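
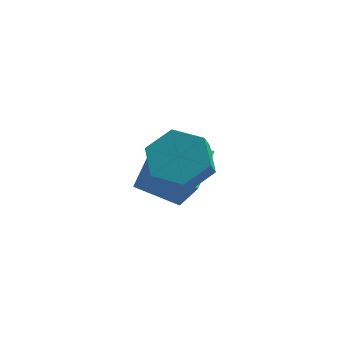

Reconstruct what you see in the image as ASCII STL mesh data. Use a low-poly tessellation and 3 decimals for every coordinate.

solid 
facet normal -0.016 0.636 -0.771
outer loop
vertex 1.871 -0.444 2.609
vertex 0.782 -0.34 2.717
vertex 1.456 0.337 3.262
endloop
endfacet
facet normal 0.926 0.301 0.229
outer loop
vertex 1.871 -0.444 2.609
vertex 1.456 0.337 3.262
vertex 1.888 -1.125 3.434
endloop
endfacet
facet normal 0.926 0.301 0.229
outer loop
vertex 1.888 -1.125 3.434
vertex 1.456 0.337 3.262
vertex 1.473 -0.344 4.087
endloop
endfacet
facet normal 0.016 -0.636 0.771
outer loop
vertex 1.888 -1.125 3.434
vertex 1.473 -0.344 4.087
vertex 0.798 -1.02 3.543
endloop
endfacet
facet normal -0.016 0.637 -0.771
outer loop
vertex 1.456 0.337 3.262
vertex 0.782 -0.34 2.717
vertex 0.367 0.442 3.371
endloop
endfacet
facet normal 0.137 0.765 0.629
outer loop
vertex 1.456 0.337 3.262
vertex 0.367 0.442 3.371
vertex 1.473 -0.344 4.087
endloop
endfacet
facet normal 0.137 0.765 0.629
outer loop
vertex 1.473 -0.344 4.087
vertex 0.367 0.442 3.371
vertex 0.384 -0.239 4.196
endloop
endfacet
facet normal 0.016 -0.636 0.771
outer loop
vertex 1.473 -0.344 4.087
vertex 0.384 -0.239 4.196
vertex 0.798 -1.02 3.543
endloop
endfacet
facet normal -0.016 0.637 -0.771
outer loop
vertex 0.367 0.442 3.371
vertex 0.782 -0.34 2.717
vertex -0.308 -0.235 2.826
endloop
endfacet
facet normal -0.790 0.465 0.400
outer loop
vertex 0.367 0.442 3.371
vertex -0.308 -0.235 2.826
vertex 0.384 -0.239 4.196
endloop
endfacet
facet normal -0.790 0.465 0.400
outer loop
vertex 0.384 -0.239 4.196
vertex -0.308 -0.235 2.826
vertex -0.291 -0.916 3.651
endloop
endfacet
facet normal 0.016 -0.636 0.771
outer loop
vertex 0.384 -0.239 4.196
vertex -0.291 -0.916 3.651
vertex 0.798 -1.02 3.543
endloop
endfacet
facet normal -0.016 0.636 -0.771
outer loop
vertex -0.308 -0.235 2.826
vertex 0.782 -0.34 2.717
vertex 0.107 -1.016 2.173
endloop
endfacet
facet normal -0.926 -0.301 -0.229
outer loop
vertex -0.308 -0.235 2.826
vertex 0.107 -1.016 2.173
vertex -0.291 -0.916 3.651
endloop
endfacet
facet normal -0.926 -0.301 -0.229
outer loop
vertex -0.291 -0.916 3.651
vertex 0.107 -1.016 2.173
vertex 0.124 -1.697 2.998
endloop
endfacet
facet normal 0.016 -0.636 0.771
outer loop
vertex -0.291 -0.916 3.651
vertex 0.124 -1.697 2.998
vertex 0.798 -1.02 3.543
endloop
endfacet
facet normal -0.016 0.636 -0.771
outer loop
vertex 0.107 -1.016 2.173
vertex 0.782 -0.34 2.717
vertex 1.196 -1.121 2.064
endloop
endfacet
facet normal -0.137 -0.765 -0.629
outer loop
vertex 0.107 -1.016 2.173
vertex 1.196 -1.121 2.064
vertex 0.124 -1.697 2.998
endloop
endfacet
facet normal -0.137 -0.765 -0.629
outer loop
vertex 0.124 -1.697 2.998
vertex 1.196 -1.121 2.064
vertex 1.213 -1.802 2.889
endloop
endfacet
facet normal 0.016 -0.637 0.771
outer loop
vertex 0.124 -1.697 2.998
vertex 1.213 -1.802 2.889
vertex 0.798 -1.02 3.543
endloop
endfacet
facet normal -0.016 0.636 -0.771
outer loop
vertex 1.196 -1.121 2.064
vertex 0.782 -0.34 2.717
vertex 1.871 -0.444 2.609
endloop
endfacet
facet normal 0.790 -0.465 -0.400
outer loop
vertex 1.196 -1.121 2.064
vertex 1.871 -0.444 2.609
vertex 1.213 -1.802 2.889
endloop
endfacet
facet normal 0.790 -0.465 -0.400
outer loop
vertex 1.213 -1.802 2.889
vertex 1.871 -0.444 2.609
vertex 1.888 -1.125 3.434
endloop
endfacet
facet normal 0.016 -0.637 0.771
outer loop
vertex 1.213 -1.802 2.889
vertex 1.888 -1.125 3.434
vertex 0.798 -1.02 3.543
endloop
endfacet
facet normal -0.454 0.295 -0.841
outer loop
vertex -1.507 1.661 -0.422
vertex -1.433 3.446 0.164
vertex 0.051 1.85 -1.196
endloop
endfacet
facet normal -0.040 -0.949 -0.312
outer loop
vertex 0.813 1.354 0.216
vertex -1.507 1.661 -0.422
vertex 0.051 1.85 -1.196
endloop
endfacet
facet normal -0.453 0.295 -0.841
outer loop
vertex 0.051 1.85 -1.196
vertex -1.433 3.446 0.164
vertex 0.126 3.635 -0.61
endloop
endfacet
facet normal 0.890 0.108 -0.443
outer loop
vertex 0.126 3.635 -0.61
vertex 0.813 1.354 0.216
vertex 0.051 1.85 -1.196
endloop
endfacet
facet normal -0.890 -0.108 0.442
outer loop
vertex -1.507 1.661 -0.422
vertex -0.671 2.95 1.576
vertex -1.433 3.446 0.164
endloop
endfacet
facet normal -0.040 -0.949 -0.312
outer loop
vertex -0.746 1.165 0.99
vertex -1.507 1.661 -0.422
vertex 0.813 1.354 0.216
endloop
endfacet
facet normal -0.890 -0.108 0.442
outer loop
vertex -0.746 1.165 0.99
vertex -0.671 2.95 1.576
vertex -1.507 1.661 -0.422
endloop
endfacet
facet normal 0.040 0.949 0.312
outer loop
vertex -1.433 3.446 0.164
vertex -0.671 2.95 1.576
vertex 0.126 3.635 -0.61
endloop
endfacet
facet normal 0.890 0.108 -0.442
outer loop
vertex 0.887 3.139 0.802
vertex 0.813 1.354 0.216
vertex 0.126 3.635 -0.61
endloop
endfacet
facet normal 0.040 0.949 0.312
outer loop
vertex 0.126 3.635 -0.61
vertex -0.671 2.95 1.576
vertex 0.887 3.139 0.802
endloop
endfacet
facet normal 0.453 -0.295 0.841
outer loop
vertex 0.887 3.139 0.802
vertex -0.746 1.165 0.99
vertex 0.813 1.354 0.216
endloop
endfacet
facet normal 0.454 -0.295 0.841
outer loop
vertex -0.671 2.95 1.576
vertex -0.746 1.165 0.99
vertex 0.887 3.139 0.802
endloop
endfacet

endsolid


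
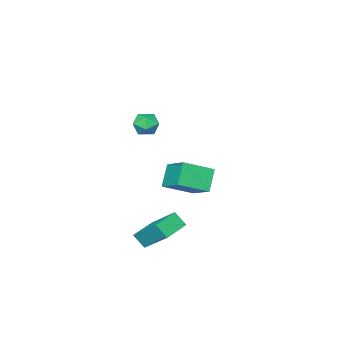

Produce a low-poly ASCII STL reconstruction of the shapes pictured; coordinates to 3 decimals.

solid 
facet normal -0.981 -0.149 0.128
outer loop
vertex 0.364 -2.36 -3.166
vertex 0.301 -0.831 -1.863
vertex 0.18 -1.761 -3.879
endloop
endfacet
facet normal 0.032 -0.761 -0.648
outer loop
vertex 1.699 -1.529 -4.077
vertex 0.364 -2.36 -3.166
vertex 0.18 -1.761 -3.879
endloop
endfacet
facet normal -0.980 -0.150 0.128
outer loop
vertex 0.18 -1.761 -3.879
vertex 0.301 -0.831 -1.863
vertex 0.116 -0.231 -2.576
endloop
endfacet
facet normal -0.194 0.631 -0.751
outer loop
vertex 0.116 -0.231 -2.576
vertex 1.699 -1.529 -4.077
vertex 0.18 -1.761 -3.879
endloop
endfacet
facet normal 0.194 -0.632 0.751
outer loop
vertex 0.364 -2.36 -3.166
vertex 1.82 -0.599 -2.061
vertex 0.301 -0.831 -1.863
endloop
endfacet
facet normal 0.031 -0.761 -0.648
outer loop
vertex 1.884 -2.129 -3.364
vertex 0.364 -2.36 -3.166
vertex 1.699 -1.529 -4.077
endloop
endfacet
facet normal 0.194 -0.631 0.751
outer loop
vertex 1.884 -2.129 -3.364
vertex 1.82 -0.599 -2.061
vertex 0.364 -2.36 -3.166
endloop
endfacet
facet normal -0.032 0.761 0.648
outer loop
vertex 0.301 -0.831 -1.863
vertex 1.82 -0.599 -2.061
vertex 0.116 -0.231 -2.576
endloop
endfacet
facet normal -0.194 0.632 -0.751
outer loop
vertex 1.636 0.0 -2.774
vertex 1.699 -1.529 -4.077
vertex 0.116 -0.231 -2.576
endloop
endfacet
facet normal -0.031 0.761 0.648
outer loop
vertex 0.116 -0.231 -2.576
vertex 1.82 -0.599 -2.061
vertex 1.636 0.0 -2.774
endloop
endfacet
facet normal 0.980 0.150 -0.128
outer loop
vertex 1.636 0.0 -2.774
vertex 1.884 -2.129 -3.364
vertex 1.699 -1.529 -4.077
endloop
endfacet
facet normal 0.981 0.150 -0.127
outer loop
vertex 1.82 -0.599 -2.061
vertex 1.884 -2.129 -3.364
vertex 1.636 0.0 -2.774
endloop
endfacet
facet normal -0.554 -0.286 0.782
outer loop
vertex -2.809 -3.347 -0.407
vertex -4.284 -2.544 -1.159
vertex -3.217 -4.899 -1.264
endloop
endfacet
facet normal 0.801 -0.437 0.409
outer loop
vertex -2.396 -4.476 -2.421
vertex -2.809 -3.347 -0.407
vertex -3.217 -4.899 -1.264
endloop
endfacet
facet normal -0.555 -0.286 0.781
outer loop
vertex -3.217 -4.899 -1.264
vertex -4.284 -2.544 -1.159
vertex -4.692 -4.096 -2.017
endloop
endfacet
facet normal -0.224 -0.853 -0.471
outer loop
vertex -4.692 -4.096 -2.017
vertex -2.396 -4.476 -2.421
vertex -3.217 -4.899 -1.264
endloop
endfacet
facet normal 0.224 0.853 0.471
outer loop
vertex -2.809 -3.347 -0.407
vertex -3.463 -2.121 -2.316
vertex -4.284 -2.544 -1.159
endloop
endfacet
facet normal 0.801 -0.437 0.409
outer loop
vertex -1.988 -2.924 -1.563
vertex -2.809 -3.347 -0.407
vertex -2.396 -4.476 -2.421
endloop
endfacet
facet normal 0.224 0.853 0.471
outer loop
vertex -1.988 -2.924 -1.563
vertex -3.463 -2.121 -2.316
vertex -2.809 -3.347 -0.407
endloop
endfacet
facet normal -0.801 0.437 -0.409
outer loop
vertex -4.284 -2.544 -1.159
vertex -3.463 -2.121 -2.316
vertex -4.692 -4.096 -2.017
endloop
endfacet
facet normal -0.224 -0.853 -0.471
outer loop
vertex -3.871 -3.673 -3.173
vertex -2.396 -4.476 -2.421
vertex -4.692 -4.096 -2.017
endloop
endfacet
facet normal -0.801 0.437 -0.409
outer loop
vertex -4.692 -4.096 -2.017
vertex -3.463 -2.121 -2.316
vertex -3.871 -3.673 -3.173
endloop
endfacet
facet normal 0.554 0.286 -0.782
outer loop
vertex -3.871 -3.673 -3.173
vertex -1.988 -2.924 -1.563
vertex -2.396 -4.476 -2.421
endloop
endfacet
facet normal 0.555 0.286 -0.782
outer loop
vertex -3.463 -2.121 -2.316
vertex -1.988 -2.924 -1.563
vertex -3.871 -3.673 -3.173
endloop
endfacet
facet normal -0.797 0.520 0.306
outer loop
vertex -0.306 -2.534 3.422
vertex -0.121 -2.687 4.163
vertex 0.161 -2.05 3.815
endloop
endfacet
facet normal -0.546 0.778 -0.310
outer loop
vertex -0.306 -2.534 3.422
vertex 0.161 -2.05 3.815
vertex 0.322 -2.232 3.075
endloop
endfacet
facet normal -0.558 0.250 -0.792
outer loop
vertex -0.306 -2.534 3.422
vertex 0.322 -2.232 3.075
vertex 0.14 -2.981 2.967
endloop
endfacet
facet normal -0.816 -0.334 -0.472
outer loop
vertex -0.306 -2.534 3.422
vertex 0.14 -2.981 2.967
vertex -0.134 -3.262 3.639
endloop
endfacet
facet normal -0.964 -0.166 0.206
outer loop
vertex -0.306 -2.534 3.422
vertex -0.134 -3.262 3.639
vertex -0.121 -2.687 4.163
endloop
endfacet
facet normal 0.135 0.969 -0.209
outer loop
vertex 0.322 -2.232 3.075
vertex 0.161 -2.05 3.815
vertex 0.894 -2.198 3.601
endloop
endfacet
facet normal -0.272 0.551 0.789
outer loop
vertex 0.161 -2.05 3.815
vertex -0.121 -2.687 4.163
vertex 0.62 -2.479 4.273
endloop
endfacet
facet normal -0.543 -0.559 0.627
outer loop
vertex -0.121 -2.687 4.163
vertex -0.134 -3.262 3.639
vertex 0.438 -3.228 4.165
endloop
endfacet
facet normal -0.305 -0.828 -0.470
outer loop
vertex -0.134 -3.262 3.639
vertex 0.14 -2.981 2.967
vertex 0.599 -3.41 3.425
endloop
endfacet
facet normal 0.114 0.115 -0.987
outer loop
vertex 0.14 -2.981 2.967
vertex 0.322 -2.232 3.075
vertex 0.881 -2.773 3.077
endloop
endfacet
facet normal 0.816 0.334 0.472
outer loop
vertex 1.066 -2.926 3.818
vertex 0.894 -2.198 3.601
vertex 0.62 -2.479 4.273
endloop
endfacet
facet normal 0.558 -0.250 0.792
outer loop
vertex 1.066 -2.926 3.818
vertex 0.62 -2.479 4.273
vertex 0.438 -3.228 4.165
endloop
endfacet
facet normal 0.546 -0.778 0.310
outer loop
vertex 1.066 -2.926 3.818
vertex 0.438 -3.228 4.165
vertex 0.599 -3.41 3.425
endloop
endfacet
facet normal 0.797 -0.520 -0.306
outer loop
vertex 1.066 -2.926 3.818
vertex 0.599 -3.41 3.425
vertex 0.881 -2.773 3.077
endloop
endfacet
facet normal 0.964 0.166 -0.206
outer loop
vertex 1.066 -2.926 3.818
vertex 0.881 -2.773 3.077
vertex 0.894 -2.198 3.601
endloop
endfacet
facet normal 0.305 0.828 0.470
outer loop
vertex 0.62 -2.479 4.273
vertex 0.894 -2.198 3.601
vertex 0.161 -2.05 3.815
endloop
endfacet
facet normal -0.114 -0.115 0.987
outer loop
vertex 0.438 -3.228 4.165
vertex 0.62 -2.479 4.273
vertex -0.121 -2.687 4.163
endloop
endfacet
facet normal -0.135 -0.969 0.209
outer loop
vertex 0.599 -3.41 3.425
vertex 0.438 -3.228 4.165
vertex -0.134 -3.262 3.639
endloop
endfacet
facet normal 0.272 -0.551 -0.789
outer loop
vertex 0.881 -2.773 3.077
vertex 0.599 -3.41 3.425
vertex 0.14 -2.981 2.967
endloop
endfacet
facet normal 0.543 0.559 -0.627
outer loop
vertex 0.894 -2.198 3.601
vertex 0.881 -2.773 3.077
vertex 0.322 -2.232 3.075
endloop
endfacet

endsolid


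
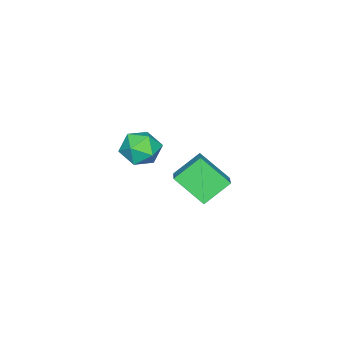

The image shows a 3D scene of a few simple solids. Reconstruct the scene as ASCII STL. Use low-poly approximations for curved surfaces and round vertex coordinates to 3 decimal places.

solid 
facet normal -0.971 0.235 0.049
outer loop
vertex 2.952 -0.794 -0.296
vertex 2.965 -0.906 0.495
vertex 3.124 -0.184 0.19
endloop
endfacet
facet normal -0.653 0.576 -0.492
outer loop
vertex 2.952 -0.794 -0.296
vertex 3.124 -0.184 0.19
vertex 3.541 -0.287 -0.484
endloop
endfacet
facet normal -0.369 0.086 -0.925
outer loop
vertex 2.952 -0.794 -0.296
vertex 3.541 -0.287 -0.484
vertex 3.639 -1.073 -0.596
endloop
endfacet
facet normal -0.512 -0.558 -0.653
outer loop
vertex 2.952 -0.794 -0.296
vertex 3.639 -1.073 -0.596
vertex 3.283 -1.455 0.009
endloop
endfacet
facet normal -0.883 -0.466 -0.051
outer loop
vertex 2.952 -0.794 -0.296
vertex 3.283 -1.455 0.009
vertex 2.965 -0.906 0.495
endloop
endfacet
facet normal -0.121 0.967 -0.222
outer loop
vertex 3.541 -0.287 -0.484
vertex 3.124 -0.184 0.19
vertex 3.917 -0.085 0.191
endloop
endfacet
facet normal -0.635 0.415 0.652
outer loop
vertex 3.124 -0.184 0.19
vertex 2.965 -0.906 0.495
vertex 3.561 -0.467 0.796
endloop
endfacet
facet normal -0.493 -0.719 0.490
outer loop
vertex 2.965 -0.906 0.495
vertex 3.283 -1.455 0.009
vertex 3.659 -1.253 0.684
endloop
endfacet
facet normal 0.109 -0.868 -0.484
outer loop
vertex 3.283 -1.455 0.009
vertex 3.639 -1.073 -0.596
vertex 4.076 -1.356 0.01
endloop
endfacet
facet normal 0.339 0.174 -0.925
outer loop
vertex 3.639 -1.073 -0.596
vertex 3.541 -0.287 -0.484
vertex 4.235 -0.634 -0.295
endloop
endfacet
facet normal 0.512 0.558 0.653
outer loop
vertex 4.248 -0.746 0.496
vertex 3.917 -0.085 0.191
vertex 3.561 -0.467 0.796
endloop
endfacet
facet normal 0.369 -0.086 0.925
outer loop
vertex 4.248 -0.746 0.496
vertex 3.561 -0.467 0.796
vertex 3.659 -1.253 0.684
endloop
endfacet
facet normal 0.653 -0.576 0.492
outer loop
vertex 4.248 -0.746 0.496
vertex 3.659 -1.253 0.684
vertex 4.076 -1.356 0.01
endloop
endfacet
facet normal 0.971 -0.235 -0.049
outer loop
vertex 4.248 -0.746 0.496
vertex 4.076 -1.356 0.01
vertex 4.235 -0.634 -0.295
endloop
endfacet
facet normal 0.883 0.466 0.051
outer loop
vertex 4.248 -0.746 0.496
vertex 4.235 -0.634 -0.295
vertex 3.917 -0.085 0.191
endloop
endfacet
facet normal -0.109 0.868 0.484
outer loop
vertex 3.561 -0.467 0.796
vertex 3.917 -0.085 0.191
vertex 3.124 -0.184 0.19
endloop
endfacet
facet normal -0.339 -0.174 0.925
outer loop
vertex 3.659 -1.253 0.684
vertex 3.561 -0.467 0.796
vertex 2.965 -0.906 0.495
endloop
endfacet
facet normal 0.121 -0.967 0.222
outer loop
vertex 4.076 -1.356 0.01
vertex 3.659 -1.253 0.684
vertex 3.283 -1.455 0.009
endloop
endfacet
facet normal 0.635 -0.415 -0.652
outer loop
vertex 4.235 -0.634 -0.295
vertex 4.076 -1.356 0.01
vertex 3.639 -1.073 -0.596
endloop
endfacet
facet normal 0.493 0.719 -0.490
outer loop
vertex 3.917 -0.085 0.191
vertex 4.235 -0.634 -0.295
vertex 3.541 -0.287 -0.484
endloop
endfacet
facet normal -0.756 -0.482 -0.443
outer loop
vertex -1.108 -1.281 -3.24
vertex -1.266 -0.097 -4.258
vertex -0.242 -1.879 -4.069
endloop
endfacet
facet normal 0.100 -0.754 0.649
outer loop
vertex 0.726 -1.263 -3.502
vertex -1.108 -1.281 -3.24
vertex -0.242 -1.879 -4.069
endloop
endfacet
facet normal -0.756 -0.481 -0.443
outer loop
vertex -0.242 -1.879 -4.069
vertex -1.266 -0.097 -4.258
vertex -0.399 -0.695 -5.087
endloop
endfacet
facet normal 0.646 -0.446 -0.619
outer loop
vertex -0.399 -0.695 -5.087
vertex 0.726 -1.263 -3.502
vertex -0.242 -1.879 -4.069
endloop
endfacet
facet normal -0.646 0.446 0.619
outer loop
vertex -1.108 -1.281 -3.24
vertex -0.298 0.519 -3.691
vertex -1.266 -0.097 -4.258
endloop
endfacet
facet normal 0.100 -0.754 0.649
outer loop
vertex -0.141 -0.665 -2.673
vertex -1.108 -1.281 -3.24
vertex 0.726 -1.263 -3.502
endloop
endfacet
facet normal -0.647 0.446 0.619
outer loop
vertex -0.141 -0.665 -2.673
vertex -0.298 0.519 -3.691
vertex -1.108 -1.281 -3.24
endloop
endfacet
facet normal -0.100 0.754 -0.649
outer loop
vertex -1.266 -0.097 -4.258
vertex -0.298 0.519 -3.691
vertex -0.399 -0.695 -5.087
endloop
endfacet
facet normal 0.647 -0.446 -0.619
outer loop
vertex 0.568 -0.079 -4.52
vertex 0.726 -1.263 -3.502
vertex -0.399 -0.695 -5.087
endloop
endfacet
facet normal -0.100 0.754 -0.649
outer loop
vertex -0.399 -0.695 -5.087
vertex -0.298 0.519 -3.691
vertex 0.568 -0.079 -4.52
endloop
endfacet
facet normal 0.756 0.482 0.443
outer loop
vertex 0.568 -0.079 -4.52
vertex -0.141 -0.665 -2.673
vertex 0.726 -1.263 -3.502
endloop
endfacet
facet normal 0.756 0.481 0.443
outer loop
vertex -0.298 0.519 -3.691
vertex -0.141 -0.665 -2.673
vertex 0.568 -0.079 -4.52
endloop
endfacet

endsolid


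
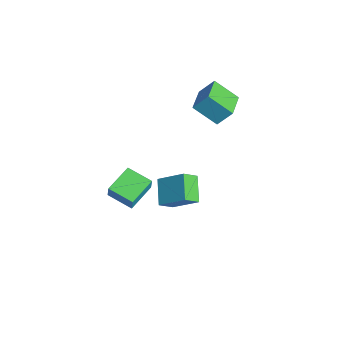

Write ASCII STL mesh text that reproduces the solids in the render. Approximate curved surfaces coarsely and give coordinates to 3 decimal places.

solid 
facet normal -0.422 -0.659 0.622
outer loop
vertex -3.324 2.517 3.059
vertex -4.972 3.405 2.882
vertex -3.66 1.669 1.932
endloop
endfacet
facet normal 0.876 -0.473 0.095
outer loop
vertex -2.848 2.935 0.738
vertex -3.324 2.517 3.059
vertex -3.66 1.669 1.932
endloop
endfacet
facet normal -0.423 -0.660 0.621
outer loop
vertex -3.66 1.669 1.932
vertex -4.972 3.405 2.882
vertex -5.307 2.557 1.754
endloop
endfacet
facet normal -0.231 -0.585 -0.777
outer loop
vertex -5.307 2.557 1.754
vertex -2.848 2.935 0.738
vertex -3.66 1.669 1.932
endloop
endfacet
facet normal 0.232 0.585 0.777
outer loop
vertex -3.324 2.517 3.059
vertex -4.16 4.671 1.688
vertex -4.972 3.405 2.882
endloop
endfacet
facet normal 0.876 -0.472 0.095
outer loop
vertex -2.513 3.783 1.866
vertex -3.324 2.517 3.059
vertex -2.848 2.935 0.738
endloop
endfacet
facet normal 0.231 0.585 0.778
outer loop
vertex -2.513 3.783 1.866
vertex -4.16 4.671 1.688
vertex -3.324 2.517 3.059
endloop
endfacet
facet normal -0.876 0.472 -0.095
outer loop
vertex -4.972 3.405 2.882
vertex -4.16 4.671 1.688
vertex -5.307 2.557 1.754
endloop
endfacet
facet normal -0.231 -0.585 -0.778
outer loop
vertex -4.496 3.823 0.561
vertex -2.848 2.935 0.738
vertex -5.307 2.557 1.754
endloop
endfacet
facet normal -0.876 0.472 -0.094
outer loop
vertex -5.307 2.557 1.754
vertex -4.16 4.671 1.688
vertex -4.496 3.823 0.561
endloop
endfacet
facet normal 0.422 0.660 -0.621
outer loop
vertex -4.496 3.823 0.561
vertex -2.513 3.783 1.866
vertex -2.848 2.935 0.738
endloop
endfacet
facet normal 0.423 0.659 -0.622
outer loop
vertex -4.16 4.671 1.688
vertex -2.513 3.783 1.866
vertex -4.496 3.823 0.561
endloop
endfacet
facet normal -0.721 -0.651 0.238
outer loop
vertex 2.658 -5.02 2.083
vertex 1.531 -3.609 2.53
vertex 2.334 -4.992 1.179
endloop
endfacet
facet normal 0.605 -0.759 -0.240
outer loop
vertex 3.509 -3.931 0.79
vertex 2.658 -5.02 2.083
vertex 2.334 -4.992 1.179
endloop
endfacet
facet normal -0.720 -0.651 0.239
outer loop
vertex 2.334 -4.992 1.179
vertex 1.531 -3.609 2.53
vertex 1.207 -3.582 1.626
endloop
endfacet
facet normal -0.337 0.029 -0.941
outer loop
vertex 1.207 -3.582 1.626
vertex 3.509 -3.931 0.79
vertex 2.334 -4.992 1.179
endloop
endfacet
facet normal 0.337 -0.029 0.941
outer loop
vertex 2.658 -5.02 2.083
vertex 2.706 -2.548 2.141
vertex 1.531 -3.609 2.53
endloop
endfacet
facet normal 0.606 -0.758 -0.240
outer loop
vertex 3.833 -3.958 1.694
vertex 2.658 -5.02 2.083
vertex 3.509 -3.931 0.79
endloop
endfacet
facet normal 0.337 -0.029 0.941
outer loop
vertex 3.833 -3.958 1.694
vertex 2.706 -2.548 2.141
vertex 2.658 -5.02 2.083
endloop
endfacet
facet normal -0.606 0.759 0.240
outer loop
vertex 1.531 -3.609 2.53
vertex 2.706 -2.548 2.141
vertex 1.207 -3.582 1.626
endloop
endfacet
facet normal -0.337 0.029 -0.941
outer loop
vertex 2.382 -2.52 1.237
vertex 3.509 -3.931 0.79
vertex 1.207 -3.582 1.626
endloop
endfacet
facet normal -0.606 0.758 0.241
outer loop
vertex 1.207 -3.582 1.626
vertex 2.706 -2.548 2.141
vertex 2.382 -2.52 1.237
endloop
endfacet
facet normal 0.720 0.651 -0.239
outer loop
vertex 2.382 -2.52 1.237
vertex 3.833 -3.958 1.694
vertex 3.509 -3.931 0.79
endloop
endfacet
facet normal 0.720 0.651 -0.238
outer loop
vertex 2.706 -2.548 2.141
vertex 3.833 -3.958 1.694
vertex 2.382 -2.52 1.237
endloop
endfacet
facet normal -0.824 0.190 0.534
outer loop
vertex -1.719 -1.02 -2.442
vertex -0.626 0.249 -1.208
vertex -1.973 -0.104 -3.159
endloop
endfacet
facet normal -0.525 -0.610 -0.593
outer loop
vertex -0.474 -0.449 -4.132
vertex -1.719 -1.02 -2.442
vertex -1.973 -0.104 -3.159
endloop
endfacet
facet normal -0.824 0.190 0.534
outer loop
vertex -1.973 -0.104 -3.159
vertex -0.626 0.249 -1.208
vertex -0.88 1.165 -1.925
endloop
endfacet
facet normal -0.214 0.769 -0.602
outer loop
vertex -0.88 1.165 -1.925
vertex -0.474 -0.449 -4.132
vertex -1.973 -0.104 -3.159
endloop
endfacet
facet normal 0.214 -0.769 0.602
outer loop
vertex -1.719 -1.02 -2.442
vertex 0.873 -0.096 -2.181
vertex -0.626 0.249 -1.208
endloop
endfacet
facet normal -0.525 -0.610 -0.593
outer loop
vertex -0.22 -1.365 -3.415
vertex -1.719 -1.02 -2.442
vertex -0.474 -0.449 -4.132
endloop
endfacet
facet normal 0.214 -0.769 0.602
outer loop
vertex -0.22 -1.365 -3.415
vertex 0.873 -0.096 -2.181
vertex -1.719 -1.02 -2.442
endloop
endfacet
facet normal 0.525 0.610 0.593
outer loop
vertex -0.626 0.249 -1.208
vertex 0.873 -0.096 -2.181
vertex -0.88 1.165 -1.925
endloop
endfacet
facet normal -0.214 0.769 -0.602
outer loop
vertex 0.619 0.82 -2.898
vertex -0.474 -0.449 -4.132
vertex -0.88 1.165 -1.925
endloop
endfacet
facet normal 0.525 0.610 0.593
outer loop
vertex -0.88 1.165 -1.925
vertex 0.873 -0.096 -2.181
vertex 0.619 0.82 -2.898
endloop
endfacet
facet normal 0.824 -0.190 -0.534
outer loop
vertex 0.619 0.82 -2.898
vertex -0.22 -1.365 -3.415
vertex -0.474 -0.449 -4.132
endloop
endfacet
facet normal 0.824 -0.190 -0.534
outer loop
vertex 0.873 -0.096 -2.181
vertex -0.22 -1.365 -3.415
vertex 0.619 0.82 -2.898
endloop
endfacet

endsolid


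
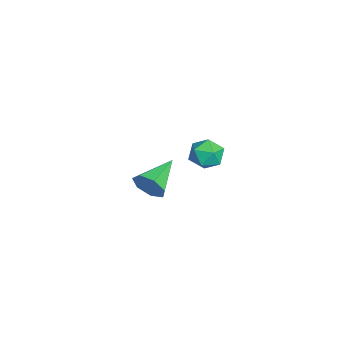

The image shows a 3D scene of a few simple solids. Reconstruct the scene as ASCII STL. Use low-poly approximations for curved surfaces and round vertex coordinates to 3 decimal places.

solid 
facet normal 0.171 0.581 0.796
outer loop
vertex 1.914 -1.621 1.737
vertex 1.806 -2.189 2.175
vertex 2.472 -2.045 1.927
endloop
endfacet
facet normal 0.538 0.811 0.229
outer loop
vertex 1.914 -1.621 1.737
vertex 2.472 -2.045 1.927
vertex 2.41 -1.811 1.243
endloop
endfacet
facet normal 0.074 0.953 -0.293
outer loop
vertex 1.914 -1.621 1.737
vertex 2.41 -1.811 1.243
vertex 1.706 -1.81 1.069
endloop
endfacet
facet normal -0.582 0.812 -0.048
outer loop
vertex 1.914 -1.621 1.737
vertex 1.706 -1.81 1.069
vertex 1.332 -2.044 1.645
endloop
endfacet
facet normal -0.521 0.581 0.625
outer loop
vertex 1.914 -1.621 1.737
vertex 1.332 -2.044 1.645
vertex 1.806 -2.189 2.175
endloop
endfacet
facet normal 0.960 0.279 0.008
outer loop
vertex 2.41 -1.811 1.243
vertex 2.472 -2.045 1.927
vertex 2.608 -2.496 1.375
endloop
endfacet
facet normal 0.365 -0.094 0.926
outer loop
vertex 2.472 -2.045 1.927
vertex 1.806 -2.189 2.175
vertex 2.234 -2.73 1.951
endloop
endfacet
facet normal -0.755 -0.093 0.649
outer loop
vertex 1.806 -2.189 2.175
vertex 1.332 -2.044 1.645
vertex 1.53 -2.729 1.777
endloop
endfacet
facet normal -0.853 0.281 -0.440
outer loop
vertex 1.332 -2.044 1.645
vertex 1.706 -1.81 1.069
vertex 1.468 -2.495 1.093
endloop
endfacet
facet normal 0.207 0.510 -0.835
outer loop
vertex 1.706 -1.81 1.069
vertex 2.41 -1.811 1.243
vertex 2.134 -2.351 0.845
endloop
endfacet
facet normal 0.582 -0.812 0.048
outer loop
vertex 2.026 -2.919 1.283
vertex 2.608 -2.496 1.375
vertex 2.234 -2.73 1.951
endloop
endfacet
facet normal -0.074 -0.953 0.293
outer loop
vertex 2.026 -2.919 1.283
vertex 2.234 -2.73 1.951
vertex 1.53 -2.729 1.777
endloop
endfacet
facet normal -0.538 -0.811 -0.229
outer loop
vertex 2.026 -2.919 1.283
vertex 1.53 -2.729 1.777
vertex 1.468 -2.495 1.093
endloop
endfacet
facet normal -0.171 -0.581 -0.796
outer loop
vertex 2.026 -2.919 1.283
vertex 1.468 -2.495 1.093
vertex 2.134 -2.351 0.845
endloop
endfacet
facet normal 0.521 -0.581 -0.625
outer loop
vertex 2.026 -2.919 1.283
vertex 2.134 -2.351 0.845
vertex 2.608 -2.496 1.375
endloop
endfacet
facet normal 0.853 -0.281 0.440
outer loop
vertex 2.234 -2.73 1.951
vertex 2.608 -2.496 1.375
vertex 2.472 -2.045 1.927
endloop
endfacet
facet normal -0.207 -0.510 0.835
outer loop
vertex 1.53 -2.729 1.777
vertex 2.234 -2.73 1.951
vertex 1.806 -2.189 2.175
endloop
endfacet
facet normal -0.960 -0.279 -0.008
outer loop
vertex 1.468 -2.495 1.093
vertex 1.53 -2.729 1.777
vertex 1.332 -2.044 1.645
endloop
endfacet
facet normal -0.365 0.094 -0.926
outer loop
vertex 2.134 -2.351 0.845
vertex 1.468 -2.495 1.093
vertex 1.706 -1.81 1.069
endloop
endfacet
facet normal 0.755 0.093 -0.649
outer loop
vertex 2.608 -2.496 1.375
vertex 2.134 -2.351 0.845
vertex 2.41 -1.811 1.243
endloop
endfacet
facet normal 0.756 -0.581 -0.300
outer loop
vertex -1.686 -3.946 -2.758
vertex -2.082 -4.135 -3.39
vertex -1.592 -3.55 -3.288
endloop
endfacet
facet normal 0.312 0.734 0.604
outer loop
vertex -1.686 -3.946 -2.758
vertex -1.592 -3.55 -3.288
vertex -3.398 -3.125 -2.87
endloop
endfacet
facet normal 0.757 -0.582 -0.299
outer loop
vertex -1.592 -3.55 -3.288
vertex -2.082 -4.135 -3.39
vertex -1.867 -3.595 -3.896
endloop
endfacet
facet normal 0.191 0.969 -0.158
outer loop
vertex -1.592 -3.55 -3.288
vertex -1.867 -3.595 -3.896
vertex -3.398 -3.125 -2.87
endloop
endfacet
facet normal 0.757 -0.581 -0.298
outer loop
vertex -1.867 -3.595 -3.896
vertex -2.082 -4.135 -3.39
vertex -2.303 -4.047 -4.123
endloop
endfacet
facet normal -0.286 0.636 -0.717
outer loop
vertex -1.867 -3.595 -3.896
vertex -2.303 -4.047 -4.123
vertex -3.398 -3.125 -2.87
endloop
endfacet
facet normal 0.758 -0.581 -0.298
outer loop
vertex -2.303 -4.047 -4.123
vertex -2.082 -4.135 -3.39
vertex -2.573 -4.566 -3.798
endloop
endfacet
facet normal -0.758 -0.014 -0.652
outer loop
vertex -2.303 -4.047 -4.123
vertex -2.573 -4.566 -3.798
vertex -3.398 -3.125 -2.87
endloop
endfacet
facet normal 0.758 -0.580 -0.299
outer loop
vertex -2.573 -4.566 -3.798
vertex -2.082 -4.135 -3.39
vertex -2.473 -4.76 -3.167
endloop
endfacet
facet normal -0.871 -0.491 -0.013
outer loop
vertex -2.573 -4.566 -3.798
vertex -2.473 -4.76 -3.167
vertex -3.398 -3.125 -2.87
endloop
endfacet
facet normal 0.757 -0.581 -0.300
outer loop
vertex -2.473 -4.76 -3.167
vertex -2.082 -4.135 -3.39
vertex -2.078 -4.484 -2.704
endloop
endfacet
facet normal -0.540 -0.436 0.720
outer loop
vertex -2.473 -4.76 -3.167
vertex -2.078 -4.484 -2.704
vertex -3.398 -3.125 -2.87
endloop
endfacet
facet normal 0.756 -0.581 -0.300
outer loop
vertex -2.078 -4.484 -2.704
vertex -2.082 -4.135 -3.39
vertex -1.686 -3.946 -2.758
endloop
endfacet
facet normal -0.013 0.109 0.994
outer loop
vertex -2.078 -4.484 -2.704
vertex -1.686 -3.946 -2.758
vertex -3.398 -3.125 -2.87
endloop
endfacet

endsolid


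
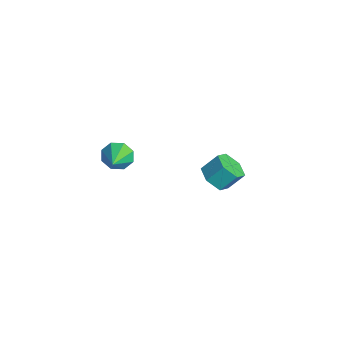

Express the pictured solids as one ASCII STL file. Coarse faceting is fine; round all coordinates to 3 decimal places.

solid 
facet normal -0.113 -0.670 -0.734
outer loop
vertex -1.244 3.039 -2.781
vertex -2.009 3.091 -2.711
vertex -1.633 3.558 -3.195
endloop
endfacet
facet normal 0.855 0.310 -0.415
outer loop
vertex -1.244 3.039 -2.781
vertex -1.633 3.558 -3.195
vertex -1.126 3.736 -2.018
endloop
endfacet
facet normal 0.855 0.310 -0.415
outer loop
vertex -1.126 3.736 -2.018
vertex -1.633 3.558 -3.195
vertex -1.515 4.255 -2.432
endloop
endfacet
facet normal 0.113 0.670 0.734
outer loop
vertex -1.126 3.736 -2.018
vertex -1.515 4.255 -2.432
vertex -1.891 3.789 -1.949
endloop
endfacet
facet normal -0.113 -0.670 -0.734
outer loop
vertex -1.633 3.558 -3.195
vertex -2.009 3.091 -2.711
vertex -2.398 3.611 -3.126
endloop
endfacet
facet normal -0.010 0.739 -0.674
outer loop
vertex -1.633 3.558 -3.195
vertex -2.398 3.611 -3.126
vertex -1.515 4.255 -2.432
endloop
endfacet
facet normal -0.010 0.739 -0.674
outer loop
vertex -1.515 4.255 -2.432
vertex -2.398 3.611 -3.126
vertex -2.281 4.308 -2.363
endloop
endfacet
facet normal 0.112 0.670 0.734
outer loop
vertex -1.515 4.255 -2.432
vertex -2.281 4.308 -2.363
vertex -1.891 3.789 -1.949
endloop
endfacet
facet normal -0.113 -0.670 -0.734
outer loop
vertex -2.398 3.611 -3.126
vertex -2.009 3.091 -2.711
vertex -2.774 3.144 -2.642
endloop
endfacet
facet normal -0.866 0.429 -0.259
outer loop
vertex -2.398 3.611 -3.126
vertex -2.774 3.144 -2.642
vertex -2.281 4.308 -2.363
endloop
endfacet
facet normal -0.866 0.429 -0.258
outer loop
vertex -2.281 4.308 -2.363
vertex -2.774 3.144 -2.642
vertex -2.656 3.841 -1.879
endloop
endfacet
facet normal 0.113 0.670 0.734
outer loop
vertex -2.281 4.308 -2.363
vertex -2.656 3.841 -1.879
vertex -1.891 3.789 -1.949
endloop
endfacet
facet normal -0.113 -0.670 -0.734
outer loop
vertex -2.774 3.144 -2.642
vertex -2.009 3.091 -2.711
vertex -2.385 2.625 -2.228
endloop
endfacet
facet normal -0.855 -0.310 0.415
outer loop
vertex -2.774 3.144 -2.642
vertex -2.385 2.625 -2.228
vertex -2.656 3.841 -1.879
endloop
endfacet
facet normal -0.855 -0.310 0.415
outer loop
vertex -2.656 3.841 -1.879
vertex -2.385 2.625 -2.228
vertex -2.267 3.322 -1.465
endloop
endfacet
facet normal 0.113 0.670 0.734
outer loop
vertex -2.656 3.841 -1.879
vertex -2.267 3.322 -1.465
vertex -1.891 3.789 -1.949
endloop
endfacet
facet normal -0.112 -0.670 -0.734
outer loop
vertex -2.385 2.625 -2.228
vertex -2.009 3.091 -2.711
vertex -1.619 2.572 -2.297
endloop
endfacet
facet normal 0.010 -0.739 0.674
outer loop
vertex -2.385 2.625 -2.228
vertex -1.619 2.572 -2.297
vertex -2.267 3.322 -1.465
endloop
endfacet
facet normal 0.010 -0.739 0.674
outer loop
vertex -2.267 3.322 -1.465
vertex -1.619 2.572 -2.297
vertex -1.502 3.269 -1.534
endloop
endfacet
facet normal 0.113 0.670 0.734
outer loop
vertex -2.267 3.322 -1.465
vertex -1.502 3.269 -1.534
vertex -1.891 3.789 -1.949
endloop
endfacet
facet normal -0.113 -0.670 -0.734
outer loop
vertex -1.619 2.572 -2.297
vertex -2.009 3.091 -2.711
vertex -1.244 3.039 -2.781
endloop
endfacet
facet normal 0.866 -0.428 0.258
outer loop
vertex -1.619 2.572 -2.297
vertex -1.244 3.039 -2.781
vertex -1.502 3.269 -1.534
endloop
endfacet
facet normal 0.866 -0.429 0.258
outer loop
vertex -1.502 3.269 -1.534
vertex -1.244 3.039 -2.781
vertex -1.126 3.736 -2.018
endloop
endfacet
facet normal 0.113 0.670 0.734
outer loop
vertex -1.502 3.269 -1.534
vertex -1.126 3.736 -2.018
vertex -1.891 3.789 -1.949
endloop
endfacet
facet normal -0.794 0.413 -0.445
outer loop
vertex 0.55 -1.659 1.984
vertex 0.177 -1.794 2.524
vertex 0.556 -1.278 2.327
endloop
endfacet
facet normal 0.898 0.287 -0.334
outer loop
vertex 0.55 -1.659 1.984
vertex 0.556 -1.278 2.327
vertex 1.163 -2.306 3.076
endloop
endfacet
facet normal -0.794 0.414 -0.444
outer loop
vertex 0.556 -1.278 2.327
vertex 0.177 -1.794 2.524
vertex 0.341 -1.199 2.785
endloop
endfacet
facet normal 0.747 0.619 0.244
outer loop
vertex 0.556 -1.278 2.327
vertex 0.341 -1.199 2.785
vertex 1.163 -2.306 3.076
endloop
endfacet
facet normal -0.794 0.414 -0.445
outer loop
vertex 0.341 -1.199 2.785
vertex 0.177 -1.794 2.524
vertex 0.029 -1.468 3.091
endloop
endfacet
facet normal 0.366 0.481 0.796
outer loop
vertex 0.341 -1.199 2.785
vertex 0.029 -1.468 3.091
vertex 1.163 -2.306 3.076
endloop
endfacet
facet normal -0.795 0.412 -0.445
outer loop
vertex 0.029 -1.468 3.091
vertex 0.177 -1.794 2.524
vertex -0.195 -1.929 3.064
endloop
endfacet
facet normal -0.022 -0.048 0.999
outer loop
vertex 0.029 -1.468 3.091
vertex -0.195 -1.929 3.064
vertex 1.163 -2.306 3.076
endloop
endfacet
facet normal -0.795 0.413 -0.444
outer loop
vertex -0.195 -1.929 3.064
vertex 0.177 -1.794 2.524
vertex -0.202 -2.31 2.722
endloop
endfacet
facet normal -0.188 -0.654 0.733
outer loop
vertex -0.195 -1.929 3.064
vertex -0.202 -2.31 2.722
vertex 1.163 -2.306 3.076
endloop
endfacet
facet normal -0.795 0.413 -0.445
outer loop
vertex -0.202 -2.31 2.722
vertex 0.177 -1.794 2.524
vertex 0.014 -2.389 2.263
endloop
endfacet
facet normal -0.037 -0.988 0.153
outer loop
vertex -0.202 -2.31 2.722
vertex 0.014 -2.389 2.263
vertex 1.163 -2.306 3.076
endloop
endfacet
facet normal -0.795 0.413 -0.445
outer loop
vertex 0.014 -2.389 2.263
vertex 0.177 -1.794 2.524
vertex 0.325 -2.119 1.958
endloop
endfacet
facet normal 0.345 -0.849 -0.400
outer loop
vertex 0.014 -2.389 2.263
vertex 0.325 -2.119 1.958
vertex 1.163 -2.306 3.076
endloop
endfacet
facet normal -0.794 0.414 -0.445
outer loop
vertex 0.325 -2.119 1.958
vertex 0.177 -1.794 2.524
vertex 0.55 -1.659 1.984
endloop
endfacet
facet normal 0.730 -0.323 -0.602
outer loop
vertex 0.325 -2.119 1.958
vertex 0.55 -1.659 1.984
vertex 1.163 -2.306 3.076
endloop
endfacet

endsolid


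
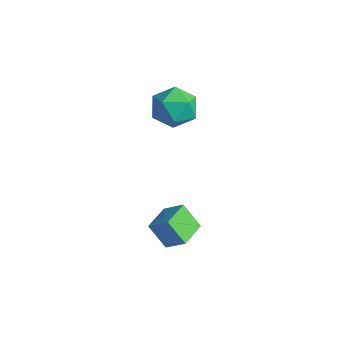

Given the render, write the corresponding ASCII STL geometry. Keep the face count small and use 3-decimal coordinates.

solid 
facet normal -0.710 -0.337 -0.618
outer loop
vertex 0.26 -1.222 -2.784
vertex -0.295 -0.025 -2.8
vertex 1.0 -0.893 -3.813
endloop
endfacet
facet normal 0.421 -0.907 0.012
outer loop
vertex 1.795 -0.515 -3.12
vertex 0.26 -1.222 -2.784
vertex 1.0 -0.893 -3.813
endloop
endfacet
facet normal -0.710 -0.337 -0.619
outer loop
vertex 1.0 -0.893 -3.813
vertex -0.295 -0.025 -2.8
vertex 0.445 0.305 -3.829
endloop
endfacet
facet normal 0.565 0.251 -0.786
outer loop
vertex 0.445 0.305 -3.829
vertex 1.795 -0.515 -3.12
vertex 1.0 -0.893 -3.813
endloop
endfacet
facet normal -0.565 -0.252 0.786
outer loop
vertex 0.26 -1.222 -2.784
vertex 0.5 0.353 -2.107
vertex -0.295 -0.025 -2.8
endloop
endfacet
facet normal 0.420 -0.907 0.011
outer loop
vertex 1.055 -0.845 -2.091
vertex 0.26 -1.222 -2.784
vertex 1.795 -0.515 -3.12
endloop
endfacet
facet normal -0.565 -0.251 0.785
outer loop
vertex 1.055 -0.845 -2.091
vertex 0.5 0.353 -2.107
vertex 0.26 -1.222 -2.784
endloop
endfacet
facet normal -0.421 0.907 -0.012
outer loop
vertex -0.295 -0.025 -2.8
vertex 0.5 0.353 -2.107
vertex 0.445 0.305 -3.829
endloop
endfacet
facet normal 0.565 0.252 -0.786
outer loop
vertex 1.24 0.682 -3.136
vertex 1.795 -0.515 -3.12
vertex 0.445 0.305 -3.829
endloop
endfacet
facet normal -0.420 0.907 -0.012
outer loop
vertex 0.445 0.305 -3.829
vertex 0.5 0.353 -2.107
vertex 1.24 0.682 -3.136
endloop
endfacet
facet normal 0.710 0.337 0.619
outer loop
vertex 1.24 0.682 -3.136
vertex 1.055 -0.845 -2.091
vertex 1.795 -0.515 -3.12
endloop
endfacet
facet normal 0.710 0.337 0.618
outer loop
vertex 0.5 0.353 -2.107
vertex 1.055 -0.845 -2.091
vertex 1.24 0.682 -3.136
endloop
endfacet
facet normal -0.416 0.767 0.488
outer loop
vertex -2.52 2.136 2.025
vertex -2.006 1.838 2.931
vertex -1.535 2.53 2.244
endloop
endfacet
facet normal -0.325 0.924 -0.202
outer loop
vertex -2.52 2.136 2.025
vertex -1.535 2.53 2.244
vertex -1.783 2.223 1.236
endloop
endfacet
facet normal -0.680 0.440 -0.587
outer loop
vertex -2.52 2.136 2.025
vertex -1.783 2.223 1.236
vertex -2.408 1.34 1.299
endloop
endfacet
facet normal -0.991 -0.018 -0.134
outer loop
vertex -2.52 2.136 2.025
vertex -2.408 1.34 1.299
vertex -2.545 1.102 2.347
endloop
endfacet
facet normal -0.827 0.185 0.530
outer loop
vertex -2.52 2.136 2.025
vertex -2.545 1.102 2.347
vertex -2.006 1.838 2.931
endloop
endfacet
facet normal 0.370 0.860 -0.353
outer loop
vertex -1.783 2.223 1.236
vertex -1.535 2.53 2.244
vertex -0.815 1.978 1.653
endloop
endfacet
facet normal 0.223 0.606 0.763
outer loop
vertex -1.535 2.53 2.244
vertex -2.006 1.838 2.931
vertex -0.952 1.74 2.701
endloop
endfacet
facet normal -0.443 -0.335 0.831
outer loop
vertex -2.006 1.838 2.931
vertex -2.545 1.102 2.347
vertex -1.577 0.857 2.764
endloop
endfacet
facet normal -0.708 -0.663 -0.243
outer loop
vertex -2.545 1.102 2.347
vertex -2.408 1.34 1.299
vertex -1.825 0.55 1.756
endloop
endfacet
facet normal -0.206 0.076 -0.976
outer loop
vertex -2.408 1.34 1.299
vertex -1.783 2.223 1.236
vertex -1.354 1.242 1.069
endloop
endfacet
facet normal 0.991 0.018 0.134
outer loop
vertex -0.84 0.944 1.975
vertex -0.815 1.978 1.653
vertex -0.952 1.74 2.701
endloop
endfacet
facet normal 0.680 -0.440 0.587
outer loop
vertex -0.84 0.944 1.975
vertex -0.952 1.74 2.701
vertex -1.577 0.857 2.764
endloop
endfacet
facet normal 0.325 -0.924 0.202
outer loop
vertex -0.84 0.944 1.975
vertex -1.577 0.857 2.764
vertex -1.825 0.55 1.756
endloop
endfacet
facet normal 0.416 -0.767 -0.488
outer loop
vertex -0.84 0.944 1.975
vertex -1.825 0.55 1.756
vertex -1.354 1.242 1.069
endloop
endfacet
facet normal 0.827 -0.185 -0.530
outer loop
vertex -0.84 0.944 1.975
vertex -1.354 1.242 1.069
vertex -0.815 1.978 1.653
endloop
endfacet
facet normal 0.708 0.663 0.243
outer loop
vertex -0.952 1.74 2.701
vertex -0.815 1.978 1.653
vertex -1.535 2.53 2.244
endloop
endfacet
facet normal 0.206 -0.076 0.976
outer loop
vertex -1.577 0.857 2.764
vertex -0.952 1.74 2.701
vertex -2.006 1.838 2.931
endloop
endfacet
facet normal -0.370 -0.860 0.353
outer loop
vertex -1.825 0.55 1.756
vertex -1.577 0.857 2.764
vertex -2.545 1.102 2.347
endloop
endfacet
facet normal -0.223 -0.606 -0.763
outer loop
vertex -1.354 1.242 1.069
vertex -1.825 0.55 1.756
vertex -2.408 1.34 1.299
endloop
endfacet
facet normal 0.443 0.335 -0.831
outer loop
vertex -0.815 1.978 1.653
vertex -1.354 1.242 1.069
vertex -1.783 2.223 1.236
endloop
endfacet

endsolid


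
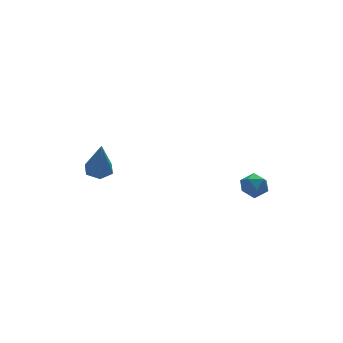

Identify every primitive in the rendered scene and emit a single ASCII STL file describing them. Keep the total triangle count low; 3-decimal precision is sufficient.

solid 
facet normal 0.027 0.353 -0.935
outer loop
vertex -1.863 2.403 1.962
vertex -2.512 2.19 1.863
vertex -2.39 2.824 2.106
endloop
endfacet
facet normal 0.612 0.584 0.533
outer loop
vertex -1.863 2.403 1.962
vertex -2.39 2.824 2.106
vertex -2.568 1.45 3.817
endloop
endfacet
facet normal 0.027 0.353 -0.935
outer loop
vertex -2.39 2.824 2.106
vertex -2.512 2.19 1.863
vertex -3.039 2.611 2.007
endloop
endfacet
facet normal -0.333 0.752 0.569
outer loop
vertex -2.39 2.824 2.106
vertex -3.039 2.611 2.007
vertex -2.568 1.45 3.817
endloop
endfacet
facet normal 0.027 0.353 -0.935
outer loop
vertex -3.039 2.611 2.007
vertex -2.512 2.19 1.863
vertex -3.161 1.977 1.764
endloop
endfacet
facet normal -0.953 0.071 0.294
outer loop
vertex -3.039 2.611 2.007
vertex -3.161 1.977 1.764
vertex -2.568 1.45 3.817
endloop
endfacet
facet normal 0.027 0.353 -0.935
outer loop
vertex -3.161 1.977 1.764
vertex -2.512 2.19 1.863
vertex -2.634 1.556 1.62
endloop
endfacet
facet normal -0.627 -0.779 -0.019
outer loop
vertex -3.161 1.977 1.764
vertex -2.634 1.556 1.62
vertex -2.568 1.45 3.817
endloop
endfacet
facet normal 0.027 0.353 -0.935
outer loop
vertex -2.634 1.556 1.62
vertex -2.512 2.19 1.863
vertex -1.985 1.768 1.719
endloop
endfacet
facet normal 0.318 -0.947 -0.055
outer loop
vertex -2.634 1.556 1.62
vertex -1.985 1.768 1.719
vertex -2.568 1.45 3.817
endloop
endfacet
facet normal 0.027 0.353 -0.935
outer loop
vertex -1.985 1.768 1.719
vertex -2.512 2.19 1.863
vertex -1.863 2.403 1.962
endloop
endfacet
facet normal 0.939 -0.265 0.221
outer loop
vertex -1.985 1.768 1.719
vertex -1.863 2.403 1.962
vertex -2.568 1.45 3.817
endloop
endfacet
facet normal -0.908 0.070 0.412
outer loop
vertex 3.119 -0.816 1.841
vertex 2.957 -1.48 1.597
vertex 3.26 -1.398 2.251
endloop
endfacet
facet normal -0.430 0.448 0.784
outer loop
vertex 3.119 -0.816 1.841
vertex 3.26 -1.398 2.251
vertex 3.743 -0.858 2.207
endloop
endfacet
facet normal -0.139 0.929 0.344
outer loop
vertex 3.119 -0.816 1.841
vertex 3.743 -0.858 2.207
vertex 3.739 -0.607 1.527
endloop
endfacet
facet normal -0.438 0.847 -0.300
outer loop
vertex 3.119 -0.816 1.841
vertex 3.739 -0.607 1.527
vertex 3.253 -0.992 1.149
endloop
endfacet
facet normal -0.913 0.317 -0.257
outer loop
vertex 3.119 -0.816 1.841
vertex 3.253 -0.992 1.149
vertex 2.957 -1.48 1.597
endloop
endfacet
facet normal 0.086 0.005 0.996
outer loop
vertex 3.743 -0.858 2.207
vertex 3.26 -1.398 2.251
vertex 3.967 -1.548 2.191
endloop
endfacet
facet normal -0.689 -0.608 0.395
outer loop
vertex 3.26 -1.398 2.251
vertex 2.957 -1.48 1.597
vertex 3.481 -1.933 1.813
endloop
endfacet
facet normal -0.695 -0.210 -0.688
outer loop
vertex 2.957 -1.48 1.597
vertex 3.253 -0.992 1.149
vertex 3.477 -1.682 1.133
endloop
endfacet
facet normal 0.074 0.650 -0.757
outer loop
vertex 3.253 -0.992 1.149
vertex 3.739 -0.607 1.527
vertex 3.96 -1.142 1.089
endloop
endfacet
facet normal 0.557 0.780 0.285
outer loop
vertex 3.739 -0.607 1.527
vertex 3.743 -0.858 2.207
vertex 4.263 -1.06 1.743
endloop
endfacet
facet normal 0.438 -0.847 0.300
outer loop
vertex 4.101 -1.724 1.499
vertex 3.967 -1.548 2.191
vertex 3.481 -1.933 1.813
endloop
endfacet
facet normal 0.139 -0.929 -0.344
outer loop
vertex 4.101 -1.724 1.499
vertex 3.481 -1.933 1.813
vertex 3.477 -1.682 1.133
endloop
endfacet
facet normal 0.430 -0.448 -0.784
outer loop
vertex 4.101 -1.724 1.499
vertex 3.477 -1.682 1.133
vertex 3.96 -1.142 1.089
endloop
endfacet
facet normal 0.908 -0.070 -0.412
outer loop
vertex 4.101 -1.724 1.499
vertex 3.96 -1.142 1.089
vertex 4.263 -1.06 1.743
endloop
endfacet
facet normal 0.913 -0.317 0.257
outer loop
vertex 4.101 -1.724 1.499
vertex 4.263 -1.06 1.743
vertex 3.967 -1.548 2.191
endloop
endfacet
facet normal -0.074 -0.650 0.757
outer loop
vertex 3.481 -1.933 1.813
vertex 3.967 -1.548 2.191
vertex 3.26 -1.398 2.251
endloop
endfacet
facet normal -0.557 -0.780 -0.285
outer loop
vertex 3.477 -1.682 1.133
vertex 3.481 -1.933 1.813
vertex 2.957 -1.48 1.597
endloop
endfacet
facet normal -0.086 -0.005 -0.996
outer loop
vertex 3.96 -1.142 1.089
vertex 3.477 -1.682 1.133
vertex 3.253 -0.992 1.149
endloop
endfacet
facet normal 0.689 0.608 -0.395
outer loop
vertex 4.263 -1.06 1.743
vertex 3.96 -1.142 1.089
vertex 3.739 -0.607 1.527
endloop
endfacet
facet normal 0.695 0.210 0.688
outer loop
vertex 3.967 -1.548 2.191
vertex 4.263 -1.06 1.743
vertex 3.743 -0.858 2.207
endloop
endfacet

endsolid


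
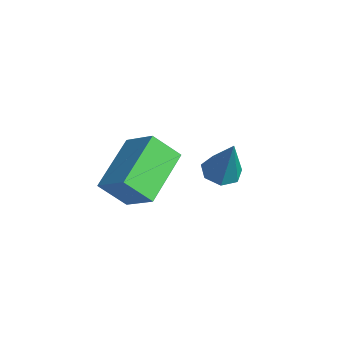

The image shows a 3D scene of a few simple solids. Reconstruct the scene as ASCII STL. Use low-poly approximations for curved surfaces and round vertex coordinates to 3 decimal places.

solid 
facet normal -0.775 -0.274 -0.569
outer loop
vertex 3.571 -2.702 2.455
vertex 2.405 -1.179 3.309
vertex 3.95 -1.906 1.555
endloop
endfacet
facet normal 0.556 -0.725 -0.407
outer loop
vertex 5.035 -1.521 2.351
vertex 3.571 -2.702 2.455
vertex 3.95 -1.906 1.555
endloop
endfacet
facet normal -0.775 -0.275 -0.569
outer loop
vertex 3.95 -1.906 1.555
vertex 2.405 -1.179 3.309
vertex 2.783 -0.383 2.408
endloop
endfacet
facet normal 0.301 0.631 -0.715
outer loop
vertex 2.783 -0.383 2.408
vertex 5.035 -1.521 2.351
vertex 3.95 -1.906 1.555
endloop
endfacet
facet normal -0.301 -0.631 0.715
outer loop
vertex 3.571 -2.702 2.455
vertex 3.49 -0.794 4.105
vertex 2.405 -1.179 3.309
endloop
endfacet
facet normal 0.556 -0.725 -0.407
outer loop
vertex 4.657 -2.317 3.252
vertex 3.571 -2.702 2.455
vertex 5.035 -1.521 2.351
endloop
endfacet
facet normal -0.301 -0.631 0.715
outer loop
vertex 4.657 -2.317 3.252
vertex 3.49 -0.794 4.105
vertex 3.571 -2.702 2.455
endloop
endfacet
facet normal -0.556 0.725 0.407
outer loop
vertex 2.405 -1.179 3.309
vertex 3.49 -0.794 4.105
vertex 2.783 -0.383 2.408
endloop
endfacet
facet normal 0.301 0.631 -0.715
outer loop
vertex 3.869 0.002 3.205
vertex 5.035 -1.521 2.351
vertex 2.783 -0.383 2.408
endloop
endfacet
facet normal -0.556 0.725 0.407
outer loop
vertex 2.783 -0.383 2.408
vertex 3.49 -0.794 4.105
vertex 3.869 0.002 3.205
endloop
endfacet
facet normal 0.775 0.275 0.568
outer loop
vertex 3.869 0.002 3.205
vertex 4.657 -2.317 3.252
vertex 5.035 -1.521 2.351
endloop
endfacet
facet normal 0.775 0.275 0.569
outer loop
vertex 3.49 -0.794 4.105
vertex 4.657 -2.317 3.252
vertex 3.869 0.002 3.205
endloop
endfacet
facet normal -0.386 -0.039 -0.921
outer loop
vertex 3.638 2.111 1.032
vertex 3.064 1.824 1.285
vertex 3.208 2.493 1.196
endloop
endfacet
facet normal 0.672 0.739 0.042
outer loop
vertex 3.638 2.111 1.032
vertex 3.208 2.493 1.196
vertex 3.756 1.896 2.935
endloop
endfacet
facet normal -0.386 -0.040 -0.922
outer loop
vertex 3.208 2.493 1.196
vertex 3.064 1.824 1.285
vertex 2.669 2.371 1.427
endloop
endfacet
facet normal -0.065 0.937 0.342
outer loop
vertex 3.208 2.493 1.196
vertex 2.669 2.371 1.427
vertex 3.756 1.896 2.935
endloop
endfacet
facet normal -0.388 -0.041 -0.921
outer loop
vertex 2.669 2.371 1.427
vertex 3.064 1.824 1.285
vertex 2.428 1.838 1.552
endloop
endfacet
facet normal -0.657 0.440 0.612
outer loop
vertex 2.669 2.371 1.427
vertex 2.428 1.838 1.552
vertex 3.756 1.896 2.935
endloop
endfacet
facet normal -0.388 -0.041 -0.921
outer loop
vertex 2.428 1.838 1.552
vertex 3.064 1.824 1.285
vertex 2.666 1.294 1.476
endloop
endfacet
facet normal -0.659 -0.379 0.649
outer loop
vertex 2.428 1.838 1.552
vertex 2.666 1.294 1.476
vertex 3.756 1.896 2.935
endloop
endfacet
facet normal -0.388 -0.041 -0.921
outer loop
vertex 2.666 1.294 1.476
vertex 3.064 1.824 1.285
vertex 3.204 1.149 1.256
endloop
endfacet
facet normal -0.070 -0.903 0.425
outer loop
vertex 2.666 1.294 1.476
vertex 3.204 1.149 1.256
vertex 3.756 1.896 2.935
endloop
endfacet
facet normal -0.386 -0.040 -0.922
outer loop
vertex 3.204 1.149 1.256
vertex 3.064 1.824 1.285
vertex 3.637 1.512 1.059
endloop
endfacet
facet normal 0.667 -0.737 0.109
outer loop
vertex 3.204 1.149 1.256
vertex 3.637 1.512 1.059
vertex 3.756 1.896 2.935
endloop
endfacet
facet normal -0.386 -0.041 -0.922
outer loop
vertex 3.637 1.512 1.059
vertex 3.064 1.824 1.285
vertex 3.638 2.111 1.032
endloop
endfacet
facet normal 0.998 -0.004 -0.062
outer loop
vertex 3.637 1.512 1.059
vertex 3.638 2.111 1.032
vertex 3.756 1.896 2.935
endloop
endfacet

endsolid


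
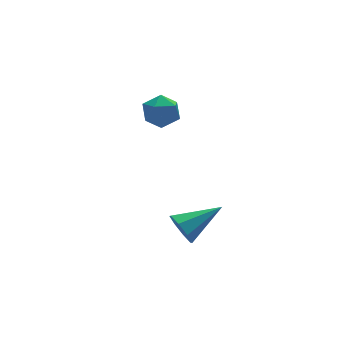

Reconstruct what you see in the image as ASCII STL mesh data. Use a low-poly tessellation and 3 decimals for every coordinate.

solid 
facet normal -0.924 -0.065 -0.377
outer loop
vertex 2.239 -2.298 -1.586
vertex 1.97 -2.708 -0.855
vertex 2.017 -1.869 -1.116
endloop
endfacet
facet normal 0.515 0.740 -0.432
outer loop
vertex 2.239 -2.298 -1.586
vertex 2.017 -1.869 -1.116
vertex 3.91 -2.572 -0.065
endloop
endfacet
facet normal -0.924 -0.065 -0.376
outer loop
vertex 2.017 -1.869 -1.116
vertex 1.97 -2.708 -0.855
vertex 1.768 -1.931 -0.494
endloop
endfacet
facet normal 0.246 0.950 0.193
outer loop
vertex 2.017 -1.869 -1.116
vertex 1.768 -1.931 -0.494
vertex 3.91 -2.572 -0.065
endloop
endfacet
facet normal -0.924 -0.065 -0.377
outer loop
vertex 1.768 -1.931 -0.494
vertex 1.97 -2.708 -0.855
vertex 1.637 -2.448 -0.083
endloop
endfacet
facet normal 0.027 0.618 0.786
outer loop
vertex 1.768 -1.931 -0.494
vertex 1.637 -2.448 -0.083
vertex 3.91 -2.572 -0.065
endloop
endfacet
facet normal -0.924 -0.065 -0.377
outer loop
vertex 1.637 -2.448 -0.083
vertex 1.97 -2.708 -0.855
vertex 1.701 -3.118 -0.124
endloop
endfacet
facet normal -0.011 -0.062 0.998
outer loop
vertex 1.637 -2.448 -0.083
vertex 1.701 -3.118 -0.124
vertex 3.91 -2.572 -0.065
endloop
endfacet
facet normal -0.924 -0.064 -0.376
outer loop
vertex 1.701 -3.118 -0.124
vertex 1.97 -2.708 -0.855
vertex 1.922 -3.547 -0.594
endloop
endfacet
facet normal 0.153 -0.693 0.704
outer loop
vertex 1.701 -3.118 -0.124
vertex 1.922 -3.547 -0.594
vertex 3.91 -2.572 -0.065
endloop
endfacet
facet normal -0.924 -0.064 -0.376
outer loop
vertex 1.922 -3.547 -0.594
vertex 1.97 -2.708 -0.855
vertex 2.171 -3.484 -1.217
endloop
endfacet
facet normal 0.422 -0.903 0.077
outer loop
vertex 1.922 -3.547 -0.594
vertex 2.171 -3.484 -1.217
vertex 3.91 -2.572 -0.065
endloop
endfacet
facet normal -0.924 -0.064 -0.376
outer loop
vertex 2.171 -3.484 -1.217
vertex 1.97 -2.708 -0.855
vertex 2.302 -2.967 -1.627
endloop
endfacet
facet normal 0.640 -0.570 -0.515
outer loop
vertex 2.171 -3.484 -1.217
vertex 2.302 -2.967 -1.627
vertex 3.91 -2.572 -0.065
endloop
endfacet
facet normal -0.924 -0.064 -0.376
outer loop
vertex 2.302 -2.967 -1.627
vertex 1.97 -2.708 -0.855
vertex 2.239 -2.298 -1.586
endloop
endfacet
facet normal 0.679 0.108 -0.726
outer loop
vertex 2.302 -2.967 -1.627
vertex 2.239 -2.298 -1.586
vertex 3.91 -2.572 -0.065
endloop
endfacet
facet normal 0.511 0.683 0.521
outer loop
vertex 3.414 3.696 2.834
vertex 3.394 3.119 3.61
vertex 4.124 3.054 2.979
endloop
endfacet
facet normal 0.680 0.713 -0.172
outer loop
vertex 3.414 3.696 2.834
vertex 4.124 3.054 2.979
vertex 3.763 3.184 2.09
endloop
endfacet
facet normal 0.081 0.838 -0.539
outer loop
vertex 3.414 3.696 2.834
vertex 3.763 3.184 2.09
vertex 2.81 3.329 2.173
endloop
endfacet
facet normal -0.458 0.886 -0.073
outer loop
vertex 3.414 3.696 2.834
vertex 2.81 3.329 2.173
vertex 2.582 3.289 3.112
endloop
endfacet
facet normal -0.192 0.790 0.582
outer loop
vertex 3.414 3.696 2.834
vertex 2.582 3.289 3.112
vertex 3.394 3.119 3.61
endloop
endfacet
facet normal 0.928 0.072 -0.366
outer loop
vertex 3.763 3.184 2.09
vertex 4.124 3.054 2.979
vertex 3.958 2.291 2.408
endloop
endfacet
facet normal 0.655 0.025 0.755
outer loop
vertex 4.124 3.054 2.979
vertex 3.394 3.119 3.61
vertex 3.73 2.251 3.347
endloop
endfacet
facet normal -0.482 0.199 0.853
outer loop
vertex 3.394 3.119 3.61
vertex 2.582 3.289 3.112
vertex 2.777 2.396 3.43
endloop
endfacet
facet normal -0.913 0.353 -0.207
outer loop
vertex 2.582 3.289 3.112
vertex 2.81 3.329 2.173
vertex 2.416 2.526 2.541
endloop
endfacet
facet normal -0.042 0.275 -0.961
outer loop
vertex 2.81 3.329 2.173
vertex 3.763 3.184 2.09
vertex 3.146 2.461 1.91
endloop
endfacet
facet normal 0.458 -0.886 0.073
outer loop
vertex 3.126 1.884 2.686
vertex 3.958 2.291 2.408
vertex 3.73 2.251 3.347
endloop
endfacet
facet normal -0.081 -0.838 0.539
outer loop
vertex 3.126 1.884 2.686
vertex 3.73 2.251 3.347
vertex 2.777 2.396 3.43
endloop
endfacet
facet normal -0.680 -0.713 0.172
outer loop
vertex 3.126 1.884 2.686
vertex 2.777 2.396 3.43
vertex 2.416 2.526 2.541
endloop
endfacet
facet normal -0.511 -0.683 -0.521
outer loop
vertex 3.126 1.884 2.686
vertex 2.416 2.526 2.541
vertex 3.146 2.461 1.91
endloop
endfacet
facet normal 0.192 -0.790 -0.582
outer loop
vertex 3.126 1.884 2.686
vertex 3.146 2.461 1.91
vertex 3.958 2.291 2.408
endloop
endfacet
facet normal 0.913 -0.353 0.207
outer loop
vertex 3.73 2.251 3.347
vertex 3.958 2.291 2.408
vertex 4.124 3.054 2.979
endloop
endfacet
facet normal 0.042 -0.275 0.961
outer loop
vertex 2.777 2.396 3.43
vertex 3.73 2.251 3.347
vertex 3.394 3.119 3.61
endloop
endfacet
facet normal -0.928 -0.072 0.366
outer loop
vertex 2.416 2.526 2.541
vertex 2.777 2.396 3.43
vertex 2.582 3.289 3.112
endloop
endfacet
facet normal -0.655 -0.025 -0.755
outer loop
vertex 3.146 2.461 1.91
vertex 2.416 2.526 2.541
vertex 2.81 3.329 2.173
endloop
endfacet
facet normal 0.482 -0.199 -0.853
outer loop
vertex 3.958 2.291 2.408
vertex 3.146 2.461 1.91
vertex 3.763 3.184 2.09
endloop
endfacet

endsolid


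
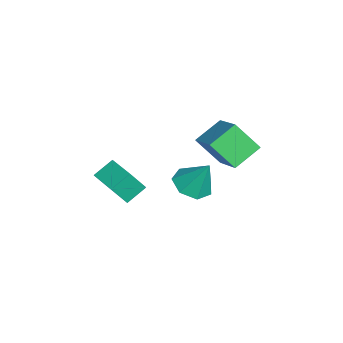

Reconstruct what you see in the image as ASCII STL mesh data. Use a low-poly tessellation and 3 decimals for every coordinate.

solid 
facet normal -0.239 -0.418 -0.876
outer loop
vertex 2.152 0.988 -1.89
vertex 1.292 0.795 -1.563
vertex 1.589 1.566 -2.012
endloop
endfacet
facet normal 0.717 0.697 -0.008
outer loop
vertex 2.152 0.988 -1.89
vertex 1.589 1.566 -2.012
vertex 1.688 1.485 -0.117
endloop
endfacet
facet normal -0.240 -0.418 -0.876
outer loop
vertex 1.589 1.566 -2.012
vertex 1.292 0.795 -1.563
vertex 0.802 1.563 -1.795
endloop
endfacet
facet normal 0.008 0.999 0.042
outer loop
vertex 1.589 1.566 -2.012
vertex 0.802 1.563 -1.795
vertex 1.688 1.485 -0.117
endloop
endfacet
facet normal -0.241 -0.418 -0.876
outer loop
vertex 0.802 1.563 -1.795
vertex 1.292 0.795 -1.563
vertex 0.385 0.982 -1.403
endloop
endfacet
facet normal -0.624 0.692 0.362
outer loop
vertex 0.802 1.563 -1.795
vertex 0.385 0.982 -1.403
vertex 1.688 1.485 -0.117
endloop
endfacet
facet normal -0.241 -0.417 -0.876
outer loop
vertex 0.385 0.982 -1.403
vertex 1.292 0.795 -1.563
vertex 0.65 0.26 -1.132
endloop
endfacet
facet normal -0.704 0.008 0.710
outer loop
vertex 0.385 0.982 -1.403
vertex 0.65 0.26 -1.132
vertex 1.688 1.485 -0.117
endloop
endfacet
facet normal -0.240 -0.418 -0.876
outer loop
vertex 0.65 0.26 -1.132
vertex 1.292 0.795 -1.563
vertex 1.399 -0.059 -1.185
endloop
endfacet
facet normal -0.171 -0.539 0.825
outer loop
vertex 0.65 0.26 -1.132
vertex 1.399 -0.059 -1.185
vertex 1.688 1.485 -0.117
endloop
endfacet
facet normal -0.241 -0.418 -0.876
outer loop
vertex 1.399 -0.059 -1.185
vertex 1.292 0.795 -1.563
vertex 2.067 0.265 -1.523
endloop
endfacet
facet normal 0.573 -0.536 0.620
outer loop
vertex 1.399 -0.059 -1.185
vertex 2.067 0.265 -1.523
vertex 1.688 1.485 -0.117
endloop
endfacet
facet normal -0.240 -0.417 -0.877
outer loop
vertex 2.067 0.265 -1.523
vertex 1.292 0.795 -1.563
vertex 2.152 0.988 -1.89
endloop
endfacet
facet normal 0.968 0.013 0.250
outer loop
vertex 2.067 0.265 -1.523
vertex 2.152 0.988 -1.89
vertex 1.688 1.485 -0.117
endloop
endfacet
facet normal -0.836 -0.268 -0.479
outer loop
vertex -2.03 1.997 -0.023
vertex -1.685 3.054 -1.215
vertex -1.275 0.935 -0.746
endloop
endfacet
facet normal -0.212 -0.648 0.731
outer loop
vertex 0.505 1.506 0.275
vertex -2.03 1.997 -0.023
vertex -1.275 0.935 -0.746
endloop
endfacet
facet normal -0.836 -0.268 -0.479
outer loop
vertex -1.275 0.935 -0.746
vertex -1.685 3.054 -1.215
vertex -0.93 1.992 -1.938
endloop
endfacet
facet normal 0.507 -0.713 -0.485
outer loop
vertex -0.93 1.992 -1.938
vertex 0.505 1.506 0.275
vertex -1.275 0.935 -0.746
endloop
endfacet
facet normal -0.507 0.713 0.485
outer loop
vertex -2.03 1.997 -0.023
vertex 0.095 3.625 -0.194
vertex -1.685 3.054 -1.215
endloop
endfacet
facet normal -0.212 -0.648 0.731
outer loop
vertex -0.25 2.568 0.998
vertex -2.03 1.997 -0.023
vertex 0.505 1.506 0.275
endloop
endfacet
facet normal -0.507 0.713 0.485
outer loop
vertex -0.25 2.568 0.998
vertex 0.095 3.625 -0.194
vertex -2.03 1.997 -0.023
endloop
endfacet
facet normal 0.212 0.648 -0.731
outer loop
vertex -1.685 3.054 -1.215
vertex 0.095 3.625 -0.194
vertex -0.93 1.992 -1.938
endloop
endfacet
facet normal 0.507 -0.713 -0.485
outer loop
vertex 0.85 2.563 -0.917
vertex 0.505 1.506 0.275
vertex -0.93 1.992 -1.938
endloop
endfacet
facet normal 0.212 0.648 -0.731
outer loop
vertex -0.93 1.992 -1.938
vertex 0.095 3.625 -0.194
vertex 0.85 2.563 -0.917
endloop
endfacet
facet normal 0.836 0.268 0.479
outer loop
vertex 0.85 2.563 -0.917
vertex -0.25 2.568 0.998
vertex 0.505 1.506 0.275
endloop
endfacet
facet normal 0.836 0.268 0.479
outer loop
vertex 0.095 3.625 -0.194
vertex -0.25 2.568 0.998
vertex 0.85 2.563 -0.917
endloop
endfacet
facet normal -0.461 0.704 0.540
outer loop
vertex -1.494 -2.586 -2.198
vertex -0.17 -1.808 -2.083
vertex -1.787 -1.923 -3.313
endloop
endfacet
facet normal -0.859 -0.506 -0.075
outer loop
vertex -1.27 -2.712 -3.917
vertex -1.494 -2.586 -2.198
vertex -1.787 -1.923 -3.313
endloop
endfacet
facet normal -0.461 0.704 0.540
outer loop
vertex -1.787 -1.923 -3.313
vertex -0.17 -1.808 -2.083
vertex -0.463 -1.145 -3.198
endloop
endfacet
facet normal -0.220 0.498 -0.839
outer loop
vertex -0.463 -1.145 -3.198
vertex -1.27 -2.712 -3.917
vertex -1.787 -1.923 -3.313
endloop
endfacet
facet normal 0.220 -0.498 0.839
outer loop
vertex -1.494 -2.586 -2.198
vertex 0.347 -2.597 -2.687
vertex -0.17 -1.808 -2.083
endloop
endfacet
facet normal -0.859 -0.506 -0.075
outer loop
vertex -0.977 -3.375 -2.802
vertex -1.494 -2.586 -2.198
vertex -1.27 -2.712 -3.917
endloop
endfacet
facet normal 0.220 -0.498 0.839
outer loop
vertex -0.977 -3.375 -2.802
vertex 0.347 -2.597 -2.687
vertex -1.494 -2.586 -2.198
endloop
endfacet
facet normal 0.859 0.506 0.075
outer loop
vertex -0.17 -1.808 -2.083
vertex 0.347 -2.597 -2.687
vertex -0.463 -1.145 -3.198
endloop
endfacet
facet normal -0.220 0.498 -0.839
outer loop
vertex 0.054 -1.934 -3.802
vertex -1.27 -2.712 -3.917
vertex -0.463 -1.145 -3.198
endloop
endfacet
facet normal 0.859 0.506 0.075
outer loop
vertex -0.463 -1.145 -3.198
vertex 0.347 -2.597 -2.687
vertex 0.054 -1.934 -3.802
endloop
endfacet
facet normal 0.461 -0.704 -0.540
outer loop
vertex 0.054 -1.934 -3.802
vertex -0.977 -3.375 -2.802
vertex -1.27 -2.712 -3.917
endloop
endfacet
facet normal 0.461 -0.704 -0.540
outer loop
vertex 0.347 -2.597 -2.687
vertex -0.977 -3.375 -2.802
vertex 0.054 -1.934 -3.802
endloop
endfacet

endsolid


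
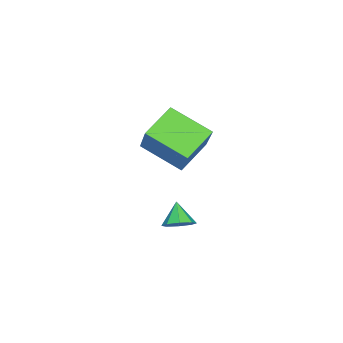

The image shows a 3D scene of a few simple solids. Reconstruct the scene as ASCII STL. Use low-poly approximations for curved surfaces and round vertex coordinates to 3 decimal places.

solid 
facet normal 0.561 0.339 -0.755
outer loop
vertex 3.982 0.052 0.09
vertex 3.462 0.307 -0.182
vertex 3.9 0.513 0.236
endloop
endfacet
facet normal 0.427 -0.203 0.881
outer loop
vertex 3.982 0.052 0.09
vertex 3.9 0.513 0.236
vertex 2.878 -0.047 0.602
endloop
endfacet
facet normal 0.561 0.340 -0.755
outer loop
vertex 3.9 0.513 0.236
vertex 3.462 0.307 -0.182
vertex 3.561 0.852 0.137
endloop
endfacet
facet normal 0.117 0.385 0.916
outer loop
vertex 3.9 0.513 0.236
vertex 3.561 0.852 0.137
vertex 2.878 -0.047 0.602
endloop
endfacet
facet normal 0.562 0.340 -0.755
outer loop
vertex 3.561 0.852 0.137
vertex 3.462 0.307 -0.182
vertex 3.164 0.873 -0.149
endloop
endfacet
facet normal -0.422 0.648 0.634
outer loop
vertex 3.561 0.852 0.137
vertex 3.164 0.873 -0.149
vertex 2.878 -0.047 0.602
endloop
endfacet
facet normal 0.560 0.339 -0.756
outer loop
vertex 3.164 0.873 -0.149
vertex 3.462 0.307 -0.182
vertex 2.941 0.562 -0.454
endloop
endfacet
facet normal -0.878 0.435 0.199
outer loop
vertex 3.164 0.873 -0.149
vertex 2.941 0.562 -0.454
vertex 2.878 -0.047 0.602
endloop
endfacet
facet normal 0.561 0.340 -0.755
outer loop
vertex 2.941 0.562 -0.454
vertex 3.462 0.307 -0.182
vertex 3.023 0.101 -0.601
endloop
endfacet
facet normal -0.982 -0.132 -0.135
outer loop
vertex 2.941 0.562 -0.454
vertex 3.023 0.101 -0.601
vertex 2.878 -0.047 0.602
endloop
endfacet
facet normal 0.561 0.340 -0.755
outer loop
vertex 3.023 0.101 -0.601
vertex 3.462 0.307 -0.182
vertex 3.362 -0.238 -0.502
endloop
endfacet
facet normal -0.672 -0.721 -0.170
outer loop
vertex 3.023 0.101 -0.601
vertex 3.362 -0.238 -0.502
vertex 2.878 -0.047 0.602
endloop
endfacet
facet normal 0.561 0.340 -0.754
outer loop
vertex 3.362 -0.238 -0.502
vertex 3.462 0.307 -0.182
vertex 3.759 -0.259 -0.216
endloop
endfacet
facet normal -0.133 -0.985 0.112
outer loop
vertex 3.362 -0.238 -0.502
vertex 3.759 -0.259 -0.216
vertex 2.878 -0.047 0.602
endloop
endfacet
facet normal 0.561 0.340 -0.755
outer loop
vertex 3.759 -0.259 -0.216
vertex 3.462 0.307 -0.182
vertex 3.982 0.052 0.09
endloop
endfacet
facet normal 0.323 -0.771 0.548
outer loop
vertex 3.759 -0.259 -0.216
vertex 3.982 0.052 0.09
vertex 2.878 -0.047 0.602
endloop
endfacet
facet normal -0.813 0.290 0.505
outer loop
vertex 1.589 -1.047 3.964
vertex 2.771 -0.319 5.446
vertex 1.646 0.603 3.108
endloop
endfacet
facet normal -0.582 -0.358 -0.730
outer loop
vertex 2.889 0.159 2.334
vertex 1.589 -1.047 3.964
vertex 1.646 0.603 3.108
endloop
endfacet
facet normal -0.812 0.291 0.506
outer loop
vertex 1.646 0.603 3.108
vertex 2.771 -0.319 5.446
vertex 2.828 1.331 4.589
endloop
endfacet
facet normal 0.030 0.887 -0.460
outer loop
vertex 2.828 1.331 4.589
vertex 2.889 0.159 2.334
vertex 1.646 0.603 3.108
endloop
endfacet
facet normal -0.030 -0.887 0.460
outer loop
vertex 1.589 -1.047 3.964
vertex 4.014 -0.763 4.672
vertex 2.771 -0.319 5.446
endloop
endfacet
facet normal -0.582 -0.359 -0.730
outer loop
vertex 2.832 -1.491 3.191
vertex 1.589 -1.047 3.964
vertex 2.889 0.159 2.334
endloop
endfacet
facet normal -0.031 -0.887 0.460
outer loop
vertex 2.832 -1.491 3.191
vertex 4.014 -0.763 4.672
vertex 1.589 -1.047 3.964
endloop
endfacet
facet normal 0.582 0.359 0.729
outer loop
vertex 2.771 -0.319 5.446
vertex 4.014 -0.763 4.672
vertex 2.828 1.331 4.589
endloop
endfacet
facet normal 0.031 0.887 -0.460
outer loop
vertex 4.071 0.887 3.816
vertex 2.889 0.159 2.334
vertex 2.828 1.331 4.589
endloop
endfacet
facet normal 0.582 0.359 0.730
outer loop
vertex 2.828 1.331 4.589
vertex 4.014 -0.763 4.672
vertex 4.071 0.887 3.816
endloop
endfacet
facet normal 0.813 -0.291 -0.505
outer loop
vertex 4.071 0.887 3.816
vertex 2.832 -1.491 3.191
vertex 2.889 0.159 2.334
endloop
endfacet
facet normal 0.812 -0.290 -0.506
outer loop
vertex 4.014 -0.763 4.672
vertex 2.832 -1.491 3.191
vertex 4.071 0.887 3.816
endloop
endfacet

endsolid


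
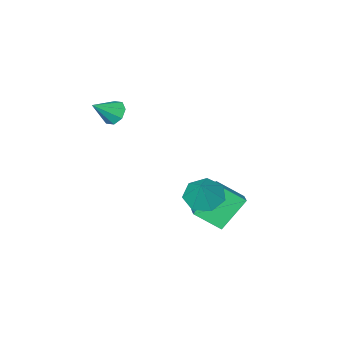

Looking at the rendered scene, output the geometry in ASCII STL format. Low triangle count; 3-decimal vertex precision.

solid 
facet normal -0.786 0.055 -0.615
outer loop
vertex 0.099 -1.942 2.498
vertex -0.301 -1.934 3.01
vertex 0.005 -1.481 2.659
endloop
endfacet
facet normal 0.864 0.314 -0.394
outer loop
vertex 0.099 -1.942 2.498
vertex 0.005 -1.481 2.659
vertex 0.721 -2.006 3.81
endloop
endfacet
facet normal -0.787 0.055 -0.615
outer loop
vertex 0.005 -1.481 2.659
vertex -0.301 -1.934 3.01
vertex -0.268 -1.285 3.026
endloop
endfacet
facet normal 0.587 0.810 0.004
outer loop
vertex 0.005 -1.481 2.659
vertex -0.268 -1.285 3.026
vertex 0.721 -2.006 3.81
endloop
endfacet
facet normal -0.786 0.055 -0.615
outer loop
vertex -0.268 -1.285 3.026
vertex -0.301 -1.934 3.01
vertex -0.561 -1.47 3.384
endloop
endfacet
facet normal 0.158 0.818 0.553
outer loop
vertex -0.268 -1.285 3.026
vertex -0.561 -1.47 3.384
vertex 0.721 -2.006 3.81
endloop
endfacet
facet normal -0.787 0.054 -0.615
outer loop
vertex -0.561 -1.47 3.384
vertex -0.301 -1.934 3.01
vertex -0.701 -1.926 3.523
endloop
endfacet
facet normal -0.168 0.334 0.927
outer loop
vertex -0.561 -1.47 3.384
vertex -0.701 -1.926 3.523
vertex 0.721 -2.006 3.81
endloop
endfacet
facet normal -0.787 0.054 -0.615
outer loop
vertex -0.701 -1.926 3.523
vertex -0.301 -1.934 3.01
vertex -0.607 -2.388 3.362
endloop
endfacet
facet normal -0.204 -0.359 0.911
outer loop
vertex -0.701 -1.926 3.523
vertex -0.607 -2.388 3.362
vertex 0.721 -2.006 3.81
endloop
endfacet
facet normal -0.787 0.054 -0.614
outer loop
vertex -0.607 -2.388 3.362
vertex -0.301 -1.934 3.01
vertex -0.334 -2.583 2.995
endloop
endfacet
facet normal 0.074 -0.857 0.510
outer loop
vertex -0.607 -2.388 3.362
vertex -0.334 -2.583 2.995
vertex 0.721 -2.006 3.81
endloop
endfacet
facet normal -0.787 0.054 -0.614
outer loop
vertex -0.334 -2.583 2.995
vertex -0.301 -1.934 3.01
vertex -0.042 -2.399 2.637
endloop
endfacet
facet normal 0.501 -0.865 -0.036
outer loop
vertex -0.334 -2.583 2.995
vertex -0.042 -2.399 2.637
vertex 0.721 -2.006 3.81
endloop
endfacet
facet normal -0.786 0.055 -0.615
outer loop
vertex -0.042 -2.399 2.637
vertex -0.301 -1.934 3.01
vertex 0.099 -1.942 2.498
endloop
endfacet
facet normal 0.828 -0.381 -0.411
outer loop
vertex -0.042 -2.399 2.637
vertex 0.099 -1.942 2.498
vertex 0.721 -2.006 3.81
endloop
endfacet
facet normal -0.669 0.034 0.743
outer loop
vertex -2.885 1.748 -0.106
vertex -2.487 2.462 0.22
vertex -3.723 2.576 -0.898
endloop
endfacet
facet normal -0.451 -0.812 -0.371
outer loop
vertex -2.533 2.518 -2.22
vertex -2.885 1.748 -0.106
vertex -3.723 2.576 -0.898
endloop
endfacet
facet normal -0.669 0.033 0.743
outer loop
vertex -3.723 2.576 -0.898
vertex -2.487 2.462 0.22
vertex -3.326 3.291 -0.572
endloop
endfacet
facet normal -0.591 0.583 -0.558
outer loop
vertex -3.326 3.291 -0.572
vertex -2.533 2.518 -2.22
vertex -3.723 2.576 -0.898
endloop
endfacet
facet normal 0.591 -0.584 0.557
outer loop
vertex -2.885 1.748 -0.106
vertex -1.297 2.404 -1.102
vertex -2.487 2.462 0.22
endloop
endfacet
facet normal -0.452 -0.811 -0.371
outer loop
vertex -1.694 1.689 -1.428
vertex -2.885 1.748 -0.106
vertex -2.533 2.518 -2.22
endloop
endfacet
facet normal 0.591 -0.583 0.558
outer loop
vertex -1.694 1.689 -1.428
vertex -1.297 2.404 -1.102
vertex -2.885 1.748 -0.106
endloop
endfacet
facet normal 0.452 0.811 0.371
outer loop
vertex -2.487 2.462 0.22
vertex -1.297 2.404 -1.102
vertex -3.326 3.291 -0.572
endloop
endfacet
facet normal -0.590 0.584 -0.558
outer loop
vertex -2.135 3.232 -1.894
vertex -2.533 2.518 -2.22
vertex -3.326 3.291 -0.572
endloop
endfacet
facet normal 0.452 0.812 0.371
outer loop
vertex -3.326 3.291 -0.572
vertex -1.297 2.404 -1.102
vertex -2.135 3.232 -1.894
endloop
endfacet
facet normal 0.668 -0.033 -0.743
outer loop
vertex -2.135 3.232 -1.894
vertex -1.694 1.689 -1.428
vertex -2.533 2.518 -2.22
endloop
endfacet
facet normal 0.669 -0.033 -0.742
outer loop
vertex -1.297 2.404 -1.102
vertex -1.694 1.689 -1.428
vertex -2.135 3.232 -1.894
endloop
endfacet
facet normal -0.385 -0.375 -0.844
outer loop
vertex -0.309 3.758 0.427
vertex -1.048 3.528 0.866
vertex -0.868 4.291 0.445
endloop
endfacet
facet normal 0.690 0.724 -0.011
outer loop
vertex -0.309 3.758 0.427
vertex -0.868 4.291 0.445
vertex -0.552 4.012 1.954
endloop
endfacet
facet normal -0.385 -0.375 -0.844
outer loop
vertex -0.868 4.291 0.445
vertex -1.048 3.528 0.866
vertex -1.562 4.249 0.78
endloop
endfacet
facet normal 0.026 0.984 0.177
outer loop
vertex -0.868 4.291 0.445
vertex -1.562 4.249 0.78
vertex -0.552 4.012 1.954
endloop
endfacet
facet normal -0.385 -0.375 -0.844
outer loop
vertex -1.562 4.249 0.78
vertex -1.048 3.528 0.866
vertex -1.87 3.665 1.18
endloop
endfacet
facet normal -0.504 0.653 0.565
outer loop
vertex -1.562 4.249 0.78
vertex -1.87 3.665 1.18
vertex -0.552 4.012 1.954
endloop
endfacet
facet normal -0.385 -0.374 -0.844
outer loop
vertex -1.87 3.665 1.18
vertex -1.048 3.528 0.866
vertex -1.558 2.977 1.343
endloop
endfacet
facet normal -0.502 -0.023 0.865
outer loop
vertex -1.87 3.665 1.18
vertex -1.558 2.977 1.343
vertex -0.552 4.012 1.954
endloop
endfacet
facet normal -0.385 -0.375 -0.844
outer loop
vertex -1.558 2.977 1.343
vertex -1.048 3.528 0.866
vertex -0.863 2.705 1.147
endloop
endfacet
facet normal 0.031 -0.530 0.847
outer loop
vertex -1.558 2.977 1.343
vertex -0.863 2.705 1.147
vertex -0.552 4.012 1.954
endloop
endfacet
facet normal -0.385 -0.375 -0.843
outer loop
vertex -0.863 2.705 1.147
vertex -1.048 3.528 0.866
vertex -0.307 3.052 0.739
endloop
endfacet
facet normal 0.693 -0.491 0.528
outer loop
vertex -0.863 2.705 1.147
vertex -0.307 3.052 0.739
vertex -0.552 4.012 1.954
endloop
endfacet
facet normal -0.385 -0.374 -0.844
outer loop
vertex -0.307 3.052 0.739
vertex -1.048 3.528 0.866
vertex -0.309 3.758 0.427
endloop
endfacet
facet normal 0.987 0.067 0.146
outer loop
vertex -0.307 3.052 0.739
vertex -0.309 3.758 0.427
vertex -0.552 4.012 1.954
endloop
endfacet

endsolid
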